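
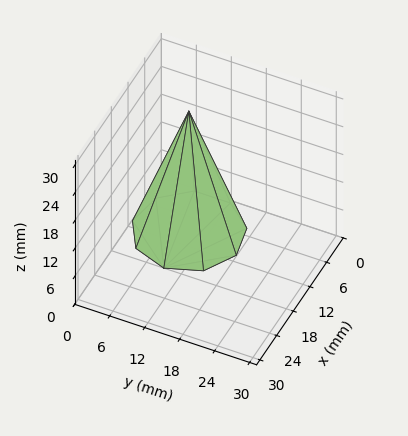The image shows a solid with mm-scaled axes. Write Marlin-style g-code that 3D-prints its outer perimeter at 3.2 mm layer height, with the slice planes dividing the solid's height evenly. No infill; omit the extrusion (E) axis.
Reading the render: the shape is a regular 9-sided pyramid, base circumscribed radius ≈ 9 mm, apex at z ≈ 26 mm (dimensions read to the nearest mm from the axis ticks). For the g-code, the solid's height is divided into equal slices at the stated Δz and each level perimeter traced with G1 moves after a G0 lift.

; perimeter-only toolpath
G21 ; units = mm
G90 ; absolute positioning
G28 ; home
; layer 1
G0 Z3.2
G0 X16.9 Y9.0
G1 X15.0 Y14.1
G1 X10.4 Y16.8
G1 X5.1 Y15.8
G1 X1.6 Y11.7
G1 X1.6 Y6.3
G1 X5.1 Y2.2
G1 X10.4 Y1.2
G1 X15.0 Y3.9
G1 X16.9 Y9.0
; layer 2
G0 Z6.5
G0 X15.8 Y9.0
G1 X14.2 Y13.4
G1 X10.2 Y15.7
G1 X5.6 Y14.9
G1 X2.6 Y11.3
G1 X2.6 Y6.7
G1 X5.6 Y3.1
G1 X10.2 Y2.3
G1 X14.2 Y4.7
G1 X15.8 Y9.0
; layer 3
G0 Z9.8
G0 X14.6 Y9.0
G1 X13.3 Y12.6
G1 X10.0 Y14.6
G1 X6.2 Y13.9
G1 X3.7 Y10.9
G1 X3.7 Y7.1
G1 X6.2 Y4.1
G1 X10.0 Y3.4
G1 X13.3 Y5.4
G1 X14.6 Y9.0
; layer 4
G0 Z13.0
G0 X13.5 Y9.0
G1 X12.4 Y11.9
G1 X9.8 Y13.4
G1 X6.8 Y12.9
G1 X4.8 Y10.6
G1 X4.8 Y7.5
G1 X6.8 Y5.1
G1 X9.8 Y4.5
G1 X12.4 Y6.1
G1 X13.5 Y9.0
; layer 5
G0 Z16.2
G0 X12.4 Y9.0
G1 X11.6 Y11.2
G1 X9.6 Y12.3
G1 X7.3 Y11.9
G1 X5.8 Y10.2
G1 X5.8 Y7.8
G1 X7.3 Y6.1
G1 X9.6 Y5.7
G1 X11.6 Y6.8
G1 X12.4 Y9.0
; layer 6
G0 Z19.5
G0 X11.2 Y9.0
G1 X10.7 Y10.4
G1 X9.4 Y11.2
G1 X7.9 Y10.9
G1 X6.9 Y9.8
G1 X6.9 Y8.2
G1 X7.9 Y7.0
G1 X9.4 Y6.8
G1 X10.7 Y7.5
G1 X11.2 Y9.0
; layer 7
G0 Z22.8
G0 X10.1 Y9.0
G1 X9.9 Y9.7
G1 X9.2 Y10.1
G1 X8.4 Y10.0
G1 X7.9 Y9.4
G1 X7.9 Y8.6
G1 X8.4 Y8.0
G1 X9.2 Y7.9
G1 X9.9 Y8.3
G1 X10.1 Y9.0
M2 ; end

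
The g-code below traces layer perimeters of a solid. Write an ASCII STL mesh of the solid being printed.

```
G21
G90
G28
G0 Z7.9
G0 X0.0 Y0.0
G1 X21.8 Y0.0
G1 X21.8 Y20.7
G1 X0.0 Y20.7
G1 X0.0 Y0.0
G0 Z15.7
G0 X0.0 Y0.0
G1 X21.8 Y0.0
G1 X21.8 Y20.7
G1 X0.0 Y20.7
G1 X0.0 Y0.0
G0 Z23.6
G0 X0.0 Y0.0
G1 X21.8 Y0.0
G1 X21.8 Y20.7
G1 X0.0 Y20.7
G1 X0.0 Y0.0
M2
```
solid part
  facet normal 0.0000 0.0000 -1.0000
    outer loop
      vertex 21.8 20.7 0.0
      vertex 21.8 0.0 0.0
      vertex 0.0 0.0 0.0
    endloop
  endfacet
  facet normal 0.0000 0.0000 -1.0000
    outer loop
      vertex 0.0 20.7 0.0
      vertex 21.8 20.7 0.0
      vertex 0.0 0.0 0.0
    endloop
  endfacet
  facet normal 0.0000 0.0000 1.0000
    outer loop
      vertex 0.0 0.0 23.6
      vertex 21.8 0.0 23.6
      vertex 21.8 20.7 23.6
    endloop
  endfacet
  facet normal 0.0000 0.0000 1.0000
    outer loop
      vertex 0.0 0.0 23.6
      vertex 21.8 20.7 23.6
      vertex 0.0 20.7 23.6
    endloop
  endfacet
  facet normal 0.0000 -1.0000 0.0000
    outer loop
      vertex 0.0 0.0 0.0
      vertex 21.8 0.0 0.0
      vertex 21.8 0.0 23.6
    endloop
  endfacet
  facet normal 0.0000 -1.0000 0.0000
    outer loop
      vertex 0.0 0.0 0.0
      vertex 21.8 0.0 23.6
      vertex 0.0 0.0 23.6
    endloop
  endfacet
  facet normal 0.0000 1.0000 0.0000
    outer loop
      vertex 21.8 20.7 23.6
      vertex 21.8 20.7 0.0
      vertex 0.0 20.7 0.0
    endloop
  endfacet
  facet normal 0.0000 1.0000 0.0000
    outer loop
      vertex 0.0 20.7 23.6
      vertex 21.8 20.7 23.6
      vertex 0.0 20.7 0.0
    endloop
  endfacet
  facet normal -1.0000 0.0000 0.0000
    outer loop
      vertex 0.0 20.7 23.6
      vertex 0.0 20.7 0.0
      vertex 0.0 0.0 0.0
    endloop
  endfacet
  facet normal -1.0000 0.0000 0.0000
    outer loop
      vertex 0.0 0.0 23.6
      vertex 0.0 20.7 23.6
      vertex 0.0 0.0 0.0
    endloop
  endfacet
  facet normal 1.0000 0.0000 0.0000
    outer loop
      vertex 21.8 0.0 0.0
      vertex 21.8 20.7 0.0
      vertex 21.8 20.7 23.6
    endloop
  endfacet
  facet normal 1.0000 0.0000 0.0000
    outer loop
      vertex 21.8 0.0 0.0
      vertex 21.8 20.7 23.6
      vertex 21.8 0.0 23.6
    endloop
  endfacet
endsolid part

The G0 Z moves step by Δz≈7.9 mm. Every layer's G1 loop is the same polygon, so the solid is a straight extrusion of it from z=0 to z≈23.6. Closing with flat bottom and top caps and triangulating gives 12 facets — a rectangular box, roughly 21.8 × 20.7 mm footprint and 23.6 mm tall.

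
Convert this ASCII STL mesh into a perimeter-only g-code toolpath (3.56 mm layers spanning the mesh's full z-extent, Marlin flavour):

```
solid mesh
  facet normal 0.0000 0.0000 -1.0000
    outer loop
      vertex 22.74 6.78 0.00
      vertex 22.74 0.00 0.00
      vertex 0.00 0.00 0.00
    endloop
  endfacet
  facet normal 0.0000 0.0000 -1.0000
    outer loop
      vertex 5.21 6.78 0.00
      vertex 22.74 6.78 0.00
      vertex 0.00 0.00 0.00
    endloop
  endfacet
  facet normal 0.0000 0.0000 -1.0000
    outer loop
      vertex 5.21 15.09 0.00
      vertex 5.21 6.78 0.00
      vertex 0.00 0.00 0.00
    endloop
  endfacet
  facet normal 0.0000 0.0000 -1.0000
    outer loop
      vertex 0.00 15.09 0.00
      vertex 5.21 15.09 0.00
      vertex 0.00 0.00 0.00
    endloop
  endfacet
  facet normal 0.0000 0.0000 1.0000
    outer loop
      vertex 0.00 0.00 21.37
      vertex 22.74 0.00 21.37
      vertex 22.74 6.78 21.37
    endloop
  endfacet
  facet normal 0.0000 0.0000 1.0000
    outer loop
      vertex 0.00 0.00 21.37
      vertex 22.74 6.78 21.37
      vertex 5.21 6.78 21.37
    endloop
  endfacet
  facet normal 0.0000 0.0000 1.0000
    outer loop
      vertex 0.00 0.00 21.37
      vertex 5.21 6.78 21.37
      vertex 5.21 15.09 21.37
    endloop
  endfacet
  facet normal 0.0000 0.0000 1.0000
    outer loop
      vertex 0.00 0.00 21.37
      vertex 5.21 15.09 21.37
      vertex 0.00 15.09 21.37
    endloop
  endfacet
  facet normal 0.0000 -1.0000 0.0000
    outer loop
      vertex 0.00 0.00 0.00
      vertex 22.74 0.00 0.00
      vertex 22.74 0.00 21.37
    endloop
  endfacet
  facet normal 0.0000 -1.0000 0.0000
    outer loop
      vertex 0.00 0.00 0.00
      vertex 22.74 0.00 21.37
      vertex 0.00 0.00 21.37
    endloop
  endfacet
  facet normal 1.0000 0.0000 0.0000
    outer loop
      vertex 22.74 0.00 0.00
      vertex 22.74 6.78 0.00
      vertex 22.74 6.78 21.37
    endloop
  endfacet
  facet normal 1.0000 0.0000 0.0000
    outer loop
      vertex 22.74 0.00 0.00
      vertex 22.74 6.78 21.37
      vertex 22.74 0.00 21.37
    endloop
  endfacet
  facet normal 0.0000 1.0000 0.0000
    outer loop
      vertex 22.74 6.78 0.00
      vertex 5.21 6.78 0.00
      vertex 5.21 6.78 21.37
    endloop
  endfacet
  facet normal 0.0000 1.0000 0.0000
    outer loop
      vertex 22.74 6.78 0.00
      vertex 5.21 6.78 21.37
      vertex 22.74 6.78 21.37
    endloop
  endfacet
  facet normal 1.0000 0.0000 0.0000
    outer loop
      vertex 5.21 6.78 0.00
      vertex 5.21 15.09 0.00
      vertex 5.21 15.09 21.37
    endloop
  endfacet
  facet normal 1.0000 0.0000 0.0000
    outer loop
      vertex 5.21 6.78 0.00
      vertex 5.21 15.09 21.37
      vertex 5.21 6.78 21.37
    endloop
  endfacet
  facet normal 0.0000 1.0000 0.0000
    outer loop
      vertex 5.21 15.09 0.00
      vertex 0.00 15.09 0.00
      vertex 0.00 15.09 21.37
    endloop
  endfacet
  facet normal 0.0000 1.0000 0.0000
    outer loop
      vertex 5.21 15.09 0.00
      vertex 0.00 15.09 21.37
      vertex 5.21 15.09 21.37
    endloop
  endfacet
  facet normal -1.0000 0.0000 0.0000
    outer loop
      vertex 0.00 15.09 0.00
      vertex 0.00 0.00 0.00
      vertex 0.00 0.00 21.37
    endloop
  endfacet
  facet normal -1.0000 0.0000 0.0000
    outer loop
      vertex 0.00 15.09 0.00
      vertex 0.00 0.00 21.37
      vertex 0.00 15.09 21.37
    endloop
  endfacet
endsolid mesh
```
; perimeter-only toolpath
G21 ; units = mm
G90 ; absolute positioning
G28 ; home
; layer 1
G0 Z3.56
G0 X0.00 Y0.00
G1 X22.74 Y0.00
G1 X22.74 Y6.78
G1 X5.21 Y6.78
G1 X5.21 Y15.09
G1 X0.00 Y15.09
G1 X0.00 Y0.00
; layer 2
G0 Z7.12
G0 X0.00 Y0.00
G1 X22.74 Y0.00
G1 X22.74 Y6.78
G1 X5.21 Y6.78
G1 X5.21 Y15.09
G1 X0.00 Y15.09
G1 X0.00 Y0.00
; layer 3
G0 Z10.69
G0 X0.00 Y0.00
G1 X22.74 Y0.00
G1 X22.74 Y6.78
G1 X5.21 Y6.78
G1 X5.21 Y15.09
G1 X0.00 Y15.09
G1 X0.00 Y0.00
; layer 4
G0 Z14.25
G0 X0.00 Y0.00
G1 X22.74 Y0.00
G1 X22.74 Y6.78
G1 X5.21 Y6.78
G1 X5.21 Y15.09
G1 X0.00 Y15.09
G1 X0.00 Y0.00
; layer 5
G0 Z17.81
G0 X0.00 Y0.00
G1 X22.74 Y0.00
G1 X22.74 Y6.78
G1 X5.21 Y6.78
G1 X5.21 Y15.09
G1 X0.00 Y15.09
G1 X0.00 Y0.00
; layer 6
G0 Z21.37
G0 X0.00 Y0.00
G1 X22.74 Y0.00
G1 X22.74 Y6.78
G1 X5.21 Y6.78
G1 X5.21 Y15.09
G1 X0.00 Y15.09
G1 X0.00 Y0.00
M2 ; end

The solid is an L-shaped prism: outer 22.7 × 15.1 mm, arm thicknesses ≈ 6.78 mm (horizontal) and 5.21 mm (vertical), extruded 21.4 mm in z. Slicing at Δz = 3.56 mm — 6 equal slices spanning the solid's height, so layer i sits at z = i·h/6 — gives 6 non-empty perimeters. Each is a 6-segment closed polygon; G0 lifts to the layer z and rapids to the start vertex, then G1 traces the edges.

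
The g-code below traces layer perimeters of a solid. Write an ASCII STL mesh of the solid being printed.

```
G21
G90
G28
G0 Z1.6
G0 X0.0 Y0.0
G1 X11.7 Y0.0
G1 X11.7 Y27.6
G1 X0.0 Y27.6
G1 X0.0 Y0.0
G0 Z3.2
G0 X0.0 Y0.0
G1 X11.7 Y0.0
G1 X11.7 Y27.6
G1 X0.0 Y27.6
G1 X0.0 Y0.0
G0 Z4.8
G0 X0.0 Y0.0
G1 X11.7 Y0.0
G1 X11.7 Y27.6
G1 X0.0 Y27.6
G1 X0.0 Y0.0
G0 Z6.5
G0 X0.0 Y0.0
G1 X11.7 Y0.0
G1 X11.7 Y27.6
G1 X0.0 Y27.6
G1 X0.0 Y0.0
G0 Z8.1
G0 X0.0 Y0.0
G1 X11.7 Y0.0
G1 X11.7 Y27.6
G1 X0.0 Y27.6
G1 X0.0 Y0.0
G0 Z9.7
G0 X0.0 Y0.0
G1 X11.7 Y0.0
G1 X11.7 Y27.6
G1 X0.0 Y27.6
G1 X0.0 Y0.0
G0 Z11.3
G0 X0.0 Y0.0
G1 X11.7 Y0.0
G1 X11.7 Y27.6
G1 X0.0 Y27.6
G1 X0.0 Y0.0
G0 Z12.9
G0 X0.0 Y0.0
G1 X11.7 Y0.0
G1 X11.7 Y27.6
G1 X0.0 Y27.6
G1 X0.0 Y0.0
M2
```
solid part
  facet normal 0.0000 0.0000 -1.0000
    outer loop
      vertex 11.7 27.6 0.0
      vertex 11.7 0.0 0.0
      vertex 0.0 0.0 0.0
    endloop
  endfacet
  facet normal 0.0000 0.0000 -1.0000
    outer loop
      vertex 0.0 27.6 0.0
      vertex 11.7 27.6 0.0
      vertex 0.0 0.0 0.0
    endloop
  endfacet
  facet normal 0.0000 0.0000 1.0000
    outer loop
      vertex 0.0 0.0 12.9
      vertex 11.7 0.0 12.9
      vertex 11.7 27.6 12.9
    endloop
  endfacet
  facet normal 0.0000 0.0000 1.0000
    outer loop
      vertex 0.0 0.0 12.9
      vertex 11.7 27.6 12.9
      vertex 0.0 27.6 12.9
    endloop
  endfacet
  facet normal 0.0000 -1.0000 0.0000
    outer loop
      vertex 0.0 0.0 0.0
      vertex 11.7 0.0 0.0
      vertex 11.7 0.0 12.9
    endloop
  endfacet
  facet normal 0.0000 -1.0000 0.0000
    outer loop
      vertex 0.0 0.0 0.0
      vertex 11.7 0.0 12.9
      vertex 0.0 0.0 12.9
    endloop
  endfacet
  facet normal 0.0000 1.0000 0.0000
    outer loop
      vertex 11.7 27.6 12.9
      vertex 11.7 27.6 0.0
      vertex 0.0 27.6 0.0
    endloop
  endfacet
  facet normal 0.0000 1.0000 0.0000
    outer loop
      vertex 0.0 27.6 12.9
      vertex 11.7 27.6 12.9
      vertex 0.0 27.6 0.0
    endloop
  endfacet
  facet normal -1.0000 0.0000 0.0000
    outer loop
      vertex 0.0 27.6 12.9
      vertex 0.0 27.6 0.0
      vertex 0.0 0.0 0.0
    endloop
  endfacet
  facet normal -1.0000 0.0000 0.0000
    outer loop
      vertex 0.0 0.0 12.9
      vertex 0.0 27.6 12.9
      vertex 0.0 0.0 0.0
    endloop
  endfacet
  facet normal 1.0000 0.0000 0.0000
    outer loop
      vertex 11.7 0.0 0.0
      vertex 11.7 27.6 0.0
      vertex 11.7 27.6 12.9
    endloop
  endfacet
  facet normal 1.0000 0.0000 0.0000
    outer loop
      vertex 11.7 0.0 0.0
      vertex 11.7 27.6 12.9
      vertex 11.7 0.0 12.9
    endloop
  endfacet
endsolid part

The G0 Z moves step by Δz≈1.6 mm. Every layer's G1 loop is the same polygon, so the solid is a straight extrusion of it from z=0 to z≈12.9. Closing with flat bottom and top caps and triangulating gives 12 facets — a rectangular box, roughly 11.7 × 27.6 mm footprint and 12.9 mm tall.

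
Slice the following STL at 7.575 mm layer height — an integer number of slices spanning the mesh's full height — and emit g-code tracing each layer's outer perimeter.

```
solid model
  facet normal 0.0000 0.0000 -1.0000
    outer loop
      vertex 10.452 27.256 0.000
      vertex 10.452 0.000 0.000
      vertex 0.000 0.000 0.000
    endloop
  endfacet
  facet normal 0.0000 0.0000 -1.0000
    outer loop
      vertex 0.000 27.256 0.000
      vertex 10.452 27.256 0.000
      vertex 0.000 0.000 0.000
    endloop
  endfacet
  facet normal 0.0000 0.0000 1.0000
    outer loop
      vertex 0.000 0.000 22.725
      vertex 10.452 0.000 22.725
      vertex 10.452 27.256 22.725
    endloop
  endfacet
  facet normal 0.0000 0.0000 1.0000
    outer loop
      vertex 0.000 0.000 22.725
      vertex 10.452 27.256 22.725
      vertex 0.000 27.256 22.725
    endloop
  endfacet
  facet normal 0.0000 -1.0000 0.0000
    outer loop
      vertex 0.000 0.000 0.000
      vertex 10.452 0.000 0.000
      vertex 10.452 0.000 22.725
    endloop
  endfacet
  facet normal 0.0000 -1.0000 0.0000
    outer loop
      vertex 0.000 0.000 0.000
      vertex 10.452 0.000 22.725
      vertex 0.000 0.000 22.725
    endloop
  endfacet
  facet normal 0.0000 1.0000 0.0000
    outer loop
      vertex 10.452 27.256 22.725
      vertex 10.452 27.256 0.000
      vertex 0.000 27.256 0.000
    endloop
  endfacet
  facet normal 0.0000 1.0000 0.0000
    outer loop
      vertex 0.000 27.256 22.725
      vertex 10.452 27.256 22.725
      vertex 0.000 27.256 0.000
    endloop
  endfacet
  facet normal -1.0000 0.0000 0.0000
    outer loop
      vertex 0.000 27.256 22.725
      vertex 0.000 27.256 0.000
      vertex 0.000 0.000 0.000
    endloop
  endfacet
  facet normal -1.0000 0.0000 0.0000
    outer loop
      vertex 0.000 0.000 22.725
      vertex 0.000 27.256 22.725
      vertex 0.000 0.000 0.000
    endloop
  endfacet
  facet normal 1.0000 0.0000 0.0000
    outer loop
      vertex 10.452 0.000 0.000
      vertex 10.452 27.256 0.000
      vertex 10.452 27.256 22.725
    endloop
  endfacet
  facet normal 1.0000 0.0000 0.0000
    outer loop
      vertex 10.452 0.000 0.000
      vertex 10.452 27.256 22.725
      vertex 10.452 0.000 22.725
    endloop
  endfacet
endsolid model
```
; perimeter-only toolpath
G21 ; units = mm
G90 ; absolute positioning
G28 ; home
; layer 1
G0 Z7.575
G0 X0.000 Y0.000
G1 X10.452 Y0.000
G1 X10.452 Y27.256
G1 X0.000 Y27.256
G1 X0.000 Y0.000
; layer 2
G0 Z15.150
G0 X0.000 Y0.000
G1 X10.452 Y0.000
G1 X10.452 Y27.256
G1 X0.000 Y27.256
G1 X0.000 Y0.000
; layer 3
G0 Z22.725
G0 X0.000 Y0.000
G1 X10.452 Y0.000
G1 X10.452 Y27.256
G1 X0.000 Y27.256
G1 X0.000 Y0.000
M2 ; end

The solid is a rectangular box, roughly 10.5 × 27.3 mm footprint and 22.7 mm tall. Slicing at Δz = 7.575 mm — 3 equal slices spanning the solid's height, so layer i sits at z = i·h/3 — gives 3 non-empty perimeters. Each is a 4-segment closed polygon; G0 lifts to the layer z and rapids to the start vertex, then G1 traces the edges.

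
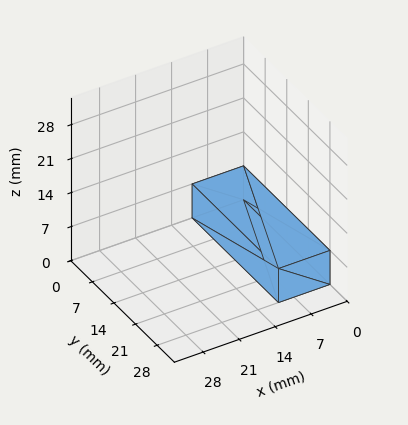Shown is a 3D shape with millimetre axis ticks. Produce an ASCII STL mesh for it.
Reading the render: the shape is a rectangular box, roughly 10 × 28 mm footprint and 7 mm tall (dimensions read to the nearest mm from the axis ticks). For the STL, each face is triangulated and given an outward normal.

solid part
  facet normal 0.0000 0.0000 -1.0000
    outer loop
      vertex 10.00 28.00 0.00
      vertex 10.00 0.00 0.00
      vertex 0.00 0.00 0.00
    endloop
  endfacet
  facet normal 0.0000 0.0000 -1.0000
    outer loop
      vertex 0.00 28.00 0.00
      vertex 10.00 28.00 0.00
      vertex 0.00 0.00 0.00
    endloop
  endfacet
  facet normal 0.0000 0.0000 1.0000
    outer loop
      vertex 0.00 0.00 7.00
      vertex 10.00 0.00 7.00
      vertex 10.00 28.00 7.00
    endloop
  endfacet
  facet normal 0.0000 0.0000 1.0000
    outer loop
      vertex 0.00 0.00 7.00
      vertex 10.00 28.00 7.00
      vertex 0.00 28.00 7.00
    endloop
  endfacet
  facet normal 0.0000 -1.0000 0.0000
    outer loop
      vertex 0.00 0.00 0.00
      vertex 10.00 0.00 0.00
      vertex 10.00 0.00 7.00
    endloop
  endfacet
  facet normal 0.0000 -1.0000 0.0000
    outer loop
      vertex 0.00 0.00 0.00
      vertex 10.00 0.00 7.00
      vertex 0.00 0.00 7.00
    endloop
  endfacet
  facet normal 0.0000 1.0000 0.0000
    outer loop
      vertex 10.00 28.00 7.00
      vertex 10.00 28.00 0.00
      vertex 0.00 28.00 0.00
    endloop
  endfacet
  facet normal 0.0000 1.0000 0.0000
    outer loop
      vertex 0.00 28.00 7.00
      vertex 10.00 28.00 7.00
      vertex 0.00 28.00 0.00
    endloop
  endfacet
  facet normal -1.0000 0.0000 0.0000
    outer loop
      vertex 0.00 28.00 7.00
      vertex 0.00 28.00 0.00
      vertex 0.00 0.00 0.00
    endloop
  endfacet
  facet normal -1.0000 0.0000 0.0000
    outer loop
      vertex 0.00 0.00 7.00
      vertex 0.00 28.00 7.00
      vertex 0.00 0.00 0.00
    endloop
  endfacet
  facet normal 1.0000 0.0000 0.0000
    outer loop
      vertex 10.00 0.00 0.00
      vertex 10.00 28.00 0.00
      vertex 10.00 28.00 7.00
    endloop
  endfacet
  facet normal 1.0000 0.0000 0.0000
    outer loop
      vertex 10.00 0.00 0.00
      vertex 10.00 28.00 7.00
      vertex 10.00 0.00 7.00
    endloop
  endfacet
endsolid part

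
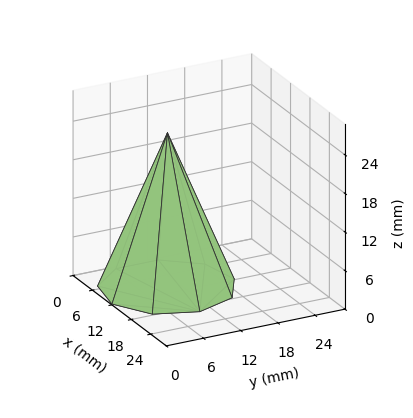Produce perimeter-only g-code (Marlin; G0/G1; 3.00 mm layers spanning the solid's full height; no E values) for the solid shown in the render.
Reading the render: the shape is a regular 9-sided pyramid, base circumscribed radius ≈ 10 mm, apex at z ≈ 24 mm (dimensions read to the nearest mm from the axis ticks). For the g-code, the solid's height is divided into equal slices at the stated Δz and each level perimeter traced with G1 moves after a G0 lift.

; perimeter-only toolpath
G21 ; units = mm
G90 ; absolute positioning
G28 ; home
; layer 1
G0 Z3.00
G0 X18.75 Y10.00
G1 X16.70 Y15.63
G1 X11.52 Y18.62
G1 X5.62 Y17.58
G1 X1.77 Y12.99
G1 X1.77 Y7.01
G1 X5.62 Y2.42
G1 X11.52 Y1.38
G1 X16.70 Y4.37
G1 X18.75 Y10.00
; layer 2
G0 Z6.00
G0 X17.50 Y10.00
G1 X15.75 Y14.82
G1 X11.30 Y17.39
G1 X6.25 Y16.50
G1 X2.95 Y12.56
G1 X2.95 Y7.44
G1 X6.25 Y3.50
G1 X11.30 Y2.61
G1 X15.75 Y5.18
G1 X17.50 Y10.00
; layer 3
G0 Z9.00
G0 X16.25 Y10.00
G1 X14.79 Y14.02
G1 X11.09 Y16.16
G1 X6.88 Y15.41
G1 X4.12 Y12.14
G1 X4.12 Y7.86
G1 X6.88 Y4.59
G1 X11.09 Y3.84
G1 X14.79 Y5.98
G1 X16.25 Y10.00
; layer 4
G0 Z12.00
G0 X15.00 Y10.00
G1 X13.83 Y13.21
G1 X10.87 Y14.93
G1 X7.50 Y14.33
G1 X5.30 Y11.71
G1 X5.30 Y8.29
G1 X7.50 Y5.67
G1 X10.87 Y5.08
G1 X13.83 Y6.79
G1 X15.00 Y10.00
; layer 5
G0 Z15.00
G0 X13.75 Y10.00
G1 X12.87 Y12.41
G1 X10.65 Y13.69
G1 X8.12 Y13.25
G1 X6.47 Y11.28
G1 X6.47 Y8.72
G1 X8.12 Y6.75
G1 X10.65 Y6.31
G1 X12.87 Y7.59
G1 X13.75 Y10.00
; layer 6
G0 Z18.00
G0 X12.50 Y10.00
G1 X11.91 Y11.61
G1 X10.44 Y12.46
G1 X8.75 Y12.16
G1 X7.65 Y10.86
G1 X7.65 Y9.14
G1 X8.75 Y7.83
G1 X10.44 Y7.54
G1 X11.91 Y8.39
G1 X12.50 Y10.00
; layer 7
G0 Z21.00
G0 X11.25 Y10.00
G1 X10.96 Y10.80
G1 X10.22 Y11.23
G1 X9.38 Y11.08
G1 X8.82 Y10.43
G1 X8.82 Y9.57
G1 X9.38 Y8.92
G1 X10.22 Y8.77
G1 X10.96 Y9.20
G1 X11.25 Y10.00
M2 ; end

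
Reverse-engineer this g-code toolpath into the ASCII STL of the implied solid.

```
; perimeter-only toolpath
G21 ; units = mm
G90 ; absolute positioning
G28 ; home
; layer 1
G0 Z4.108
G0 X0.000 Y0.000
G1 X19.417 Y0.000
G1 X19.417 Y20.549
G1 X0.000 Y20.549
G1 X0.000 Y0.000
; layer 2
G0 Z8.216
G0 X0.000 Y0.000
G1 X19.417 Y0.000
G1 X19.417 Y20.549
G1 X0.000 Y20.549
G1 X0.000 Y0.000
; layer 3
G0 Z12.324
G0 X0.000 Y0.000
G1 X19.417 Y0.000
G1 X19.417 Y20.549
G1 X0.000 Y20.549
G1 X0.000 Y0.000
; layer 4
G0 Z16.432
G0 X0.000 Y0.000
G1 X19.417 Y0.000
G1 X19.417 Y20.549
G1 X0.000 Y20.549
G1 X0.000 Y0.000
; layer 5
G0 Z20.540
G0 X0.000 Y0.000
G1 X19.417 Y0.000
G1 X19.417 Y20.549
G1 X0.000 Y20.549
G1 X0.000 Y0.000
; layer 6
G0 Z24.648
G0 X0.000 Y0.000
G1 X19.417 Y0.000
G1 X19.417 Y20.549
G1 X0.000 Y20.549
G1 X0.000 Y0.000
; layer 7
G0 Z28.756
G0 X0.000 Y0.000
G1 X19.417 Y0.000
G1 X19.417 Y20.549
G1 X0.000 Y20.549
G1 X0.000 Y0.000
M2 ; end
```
solid part
  facet normal 0.0000 0.0000 -1.0000
    outer loop
      vertex 19.417 20.549 0.000
      vertex 19.417 0.000 0.000
      vertex 0.000 0.000 0.000
    endloop
  endfacet
  facet normal 0.0000 0.0000 -1.0000
    outer loop
      vertex 0.000 20.549 0.000
      vertex 19.417 20.549 0.000
      vertex 0.000 0.000 0.000
    endloop
  endfacet
  facet normal 0.0000 0.0000 1.0000
    outer loop
      vertex 0.000 0.000 28.756
      vertex 19.417 0.000 28.756
      vertex 19.417 20.549 28.756
    endloop
  endfacet
  facet normal 0.0000 0.0000 1.0000
    outer loop
      vertex 0.000 0.000 28.756
      vertex 19.417 20.549 28.756
      vertex 0.000 20.549 28.756
    endloop
  endfacet
  facet normal 0.0000 -1.0000 0.0000
    outer loop
      vertex 0.000 0.000 0.000
      vertex 19.417 0.000 0.000
      vertex 19.417 0.000 28.756
    endloop
  endfacet
  facet normal 0.0000 -1.0000 0.0000
    outer loop
      vertex 0.000 0.000 0.000
      vertex 19.417 0.000 28.756
      vertex 0.000 0.000 28.756
    endloop
  endfacet
  facet normal 0.0000 1.0000 0.0000
    outer loop
      vertex 19.417 20.549 28.756
      vertex 19.417 20.549 0.000
      vertex 0.000 20.549 0.000
    endloop
  endfacet
  facet normal 0.0000 1.0000 0.0000
    outer loop
      vertex 0.000 20.549 28.756
      vertex 19.417 20.549 28.756
      vertex 0.000 20.549 0.000
    endloop
  endfacet
  facet normal -1.0000 0.0000 0.0000
    outer loop
      vertex 0.000 20.549 28.756
      vertex 0.000 20.549 0.000
      vertex 0.000 0.000 0.000
    endloop
  endfacet
  facet normal -1.0000 0.0000 0.0000
    outer loop
      vertex 0.000 0.000 28.756
      vertex 0.000 20.549 28.756
      vertex 0.000 0.000 0.000
    endloop
  endfacet
  facet normal 1.0000 0.0000 0.0000
    outer loop
      vertex 19.417 0.000 0.000
      vertex 19.417 20.549 0.000
      vertex 19.417 20.549 28.756
    endloop
  endfacet
  facet normal 1.0000 0.0000 0.0000
    outer loop
      vertex 19.417 0.000 0.000
      vertex 19.417 20.549 28.756
      vertex 19.417 0.000 28.756
    endloop
  endfacet
endsolid part

The G0 Z moves step by Δz≈4.108 mm. Every layer's G1 loop is the same polygon, so the solid is a straight extrusion of it from z=0 to z≈28.8. Closing with flat bottom and top caps and triangulating gives 12 facets — a rectangular box, roughly 19.4 × 20.5 mm footprint and 28.8 mm tall.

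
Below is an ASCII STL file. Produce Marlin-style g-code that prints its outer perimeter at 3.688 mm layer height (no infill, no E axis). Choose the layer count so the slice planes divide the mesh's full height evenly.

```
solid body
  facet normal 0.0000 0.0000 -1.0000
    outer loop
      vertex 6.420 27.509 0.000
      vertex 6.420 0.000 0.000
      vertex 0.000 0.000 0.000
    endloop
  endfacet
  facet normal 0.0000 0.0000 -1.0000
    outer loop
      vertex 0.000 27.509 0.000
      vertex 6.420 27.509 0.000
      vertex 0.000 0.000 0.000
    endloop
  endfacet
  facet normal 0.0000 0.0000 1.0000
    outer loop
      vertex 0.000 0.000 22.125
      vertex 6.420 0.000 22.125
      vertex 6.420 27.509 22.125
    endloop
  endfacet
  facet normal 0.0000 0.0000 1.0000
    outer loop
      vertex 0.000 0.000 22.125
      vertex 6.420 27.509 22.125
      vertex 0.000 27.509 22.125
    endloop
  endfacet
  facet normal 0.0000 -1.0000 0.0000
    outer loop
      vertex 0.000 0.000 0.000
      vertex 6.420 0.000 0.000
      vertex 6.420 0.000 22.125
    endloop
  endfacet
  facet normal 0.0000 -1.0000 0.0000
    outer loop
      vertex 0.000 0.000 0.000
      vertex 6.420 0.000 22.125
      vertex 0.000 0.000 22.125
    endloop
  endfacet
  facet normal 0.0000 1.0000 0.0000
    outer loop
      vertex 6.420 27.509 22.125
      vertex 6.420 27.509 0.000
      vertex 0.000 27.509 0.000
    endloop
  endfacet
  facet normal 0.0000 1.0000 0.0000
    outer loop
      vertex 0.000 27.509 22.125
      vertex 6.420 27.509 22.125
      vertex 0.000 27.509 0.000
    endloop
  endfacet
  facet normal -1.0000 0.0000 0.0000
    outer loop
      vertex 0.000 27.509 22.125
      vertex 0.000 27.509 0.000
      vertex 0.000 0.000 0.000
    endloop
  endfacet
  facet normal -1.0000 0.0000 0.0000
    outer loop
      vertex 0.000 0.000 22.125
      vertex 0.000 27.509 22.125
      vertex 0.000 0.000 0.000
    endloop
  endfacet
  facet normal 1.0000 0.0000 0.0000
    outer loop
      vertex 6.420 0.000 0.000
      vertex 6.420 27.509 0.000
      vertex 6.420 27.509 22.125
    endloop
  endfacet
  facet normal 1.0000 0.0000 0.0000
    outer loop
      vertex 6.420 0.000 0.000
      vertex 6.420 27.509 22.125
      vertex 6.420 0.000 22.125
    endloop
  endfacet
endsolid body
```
; perimeter-only toolpath
G21 ; units = mm
G90 ; absolute positioning
G28 ; home
; layer 1
G0 Z3.688
G0 X0.000 Y0.000
G1 X6.420 Y0.000
G1 X6.420 Y27.509
G1 X0.000 Y27.509
G1 X0.000 Y0.000
; layer 2
G0 Z7.375
G0 X0.000 Y0.000
G1 X6.420 Y0.000
G1 X6.420 Y27.509
G1 X0.000 Y27.509
G1 X0.000 Y0.000
; layer 3
G0 Z11.062
G0 X0.000 Y0.000
G1 X6.420 Y0.000
G1 X6.420 Y27.509
G1 X0.000 Y27.509
G1 X0.000 Y0.000
; layer 4
G0 Z14.750
G0 X0.000 Y0.000
G1 X6.420 Y0.000
G1 X6.420 Y27.509
G1 X0.000 Y27.509
G1 X0.000 Y0.000
; layer 5
G0 Z18.438
G0 X0.000 Y0.000
G1 X6.420 Y0.000
G1 X6.420 Y27.509
G1 X0.000 Y27.509
G1 X0.000 Y0.000
; layer 6
G0 Z22.125
G0 X0.000 Y0.000
G1 X6.420 Y0.000
G1 X6.420 Y27.509
G1 X0.000 Y27.509
G1 X0.000 Y0.000
M2 ; end

The solid is a rectangular box, roughly 6.42 × 27.5 mm footprint and 22.1 mm tall. Slicing at Δz = 3.688 mm — 6 equal slices spanning the solid's height, so layer i sits at z = i·h/6 — gives 6 non-empty perimeters. Each is a 4-segment closed polygon; G0 lifts to the layer z and rapids to the start vertex, then G1 traces the edges.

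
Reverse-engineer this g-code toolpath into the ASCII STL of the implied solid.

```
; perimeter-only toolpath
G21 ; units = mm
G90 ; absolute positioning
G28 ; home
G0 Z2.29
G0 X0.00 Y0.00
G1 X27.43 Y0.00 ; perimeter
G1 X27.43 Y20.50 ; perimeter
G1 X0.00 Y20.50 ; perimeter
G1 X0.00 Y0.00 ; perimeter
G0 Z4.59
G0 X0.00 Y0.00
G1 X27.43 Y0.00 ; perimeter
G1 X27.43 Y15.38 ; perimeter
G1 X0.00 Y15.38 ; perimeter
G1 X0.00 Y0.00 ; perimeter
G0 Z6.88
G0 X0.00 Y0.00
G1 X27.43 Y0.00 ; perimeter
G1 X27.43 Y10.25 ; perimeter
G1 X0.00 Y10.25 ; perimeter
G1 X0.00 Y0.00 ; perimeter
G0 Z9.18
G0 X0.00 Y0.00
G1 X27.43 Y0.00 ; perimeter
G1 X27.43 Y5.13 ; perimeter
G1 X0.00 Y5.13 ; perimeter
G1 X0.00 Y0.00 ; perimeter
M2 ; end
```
solid part
  facet normal 0.0000 0.0000 -1.0000
    outer loop
      vertex 27.43 25.63 0.00
      vertex 27.43 0.00 0.00
      vertex 0.00 0.00 0.00
    endloop
  endfacet
  facet normal 0.0000 0.0000 -1.0000
    outer loop
      vertex 0.00 25.63 0.00
      vertex 27.43 25.63 0.00
      vertex 0.00 0.00 0.00
    endloop
  endfacet
  facet normal 0.0000 -1.0000 0.0000
    outer loop
      vertex 0.00 0.00 0.00
      vertex 27.43 0.00 0.00
      vertex 27.43 0.00 11.47
    endloop
  endfacet
  facet normal 0.0000 -1.0000 0.0000
    outer loop
      vertex 0.00 0.00 0.00
      vertex 27.43 0.00 11.47
      vertex 0.00 0.00 11.47
    endloop
  endfacet
  facet normal 0.0000 0.4085 0.9128
    outer loop
      vertex 0.00 0.00 11.47
      vertex 27.43 0.00 11.47
      vertex 27.43 25.63 0.00
    endloop
  endfacet
  facet normal 0.0000 0.4085 0.9128
    outer loop
      vertex 0.00 0.00 11.47
      vertex 27.43 25.63 0.00
      vertex 0.00 25.63 0.00
    endloop
  endfacet
  facet normal -1.0000 0.0000 0.0000
    outer loop
      vertex 0.00 0.00 11.47
      vertex 0.00 25.63 0.00
      vertex 0.00 0.00 0.00
    endloop
  endfacet
  facet normal 1.0000 0.0000 0.0000
    outer loop
      vertex 27.43 0.00 0.00
      vertex 27.43 25.63 0.00
      vertex 27.43 0.00 11.47
    endloop
  endfacet
endsolid part

The G0 Z moves step by Δz≈2.29 mm. The G1 loops shrink linearly with z, so the solid tapers from its base footprint up to z≈11.5. Closing with a flat bottom cap and the tapered top and triangulating gives 8 facets — a wedge (ramp): 27.4 × 25.6 mm base, rising to 11.5 mm along the y=0 edge and sloping linearly to z=0 at y=25.6.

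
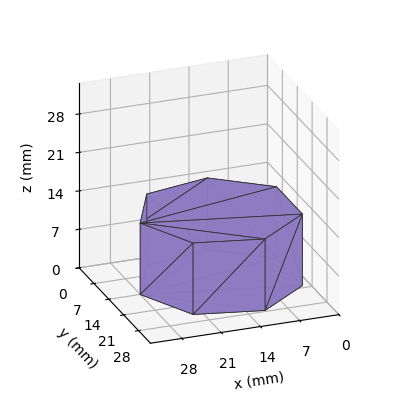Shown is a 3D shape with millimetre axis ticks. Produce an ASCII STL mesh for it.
Reading the render: the shape is a regular 7-sided prism (a cylinder approximated with 7 flat sides), circumscribed radius ≈ 14 mm, height ≈ 13 mm (dimensions read to the nearest mm from the axis ticks). For the STL, each face is triangulated and given an outward normal.

solid part
  facet normal 0.0000 0.0000 -1.0000
    outer loop
      vertex 10.9 27.6 0.0
      vertex 22.7 24.9 0.0
      vertex 28.0 14.0 0.0
    endloop
  endfacet
  facet normal 0.0000 0.0000 -1.0000
    outer loop
      vertex 1.4 20.1 0.0
      vertex 10.9 27.6 0.0
      vertex 28.0 14.0 0.0
    endloop
  endfacet
  facet normal 0.0000 0.0000 -1.0000
    outer loop
      vertex 1.4 7.9 0.0
      vertex 1.4 20.1 0.0
      vertex 28.0 14.0 0.0
    endloop
  endfacet
  facet normal 0.0000 0.0000 -1.0000
    outer loop
      vertex 10.9 0.4 0.0
      vertex 1.4 7.9 0.0
      vertex 28.0 14.0 0.0
    endloop
  endfacet
  facet normal 0.0000 0.0000 -1.0000
    outer loop
      vertex 22.7 3.1 0.0
      vertex 10.9 0.4 0.0
      vertex 28.0 14.0 0.0
    endloop
  endfacet
  facet normal 0.0000 0.0000 1.0000
    outer loop
      vertex 28.0 14.0 13.0
      vertex 22.7 24.9 13.0
      vertex 10.9 27.6 13.0
    endloop
  endfacet
  facet normal 0.0000 0.0000 1.0000
    outer loop
      vertex 28.0 14.0 13.0
      vertex 10.9 27.6 13.0
      vertex 1.4 20.1 13.0
    endloop
  endfacet
  facet normal 0.0000 0.0000 1.0000
    outer loop
      vertex 28.0 14.0 13.0
      vertex 1.4 20.1 13.0
      vertex 1.4 7.9 13.0
    endloop
  endfacet
  facet normal 0.0000 0.0000 1.0000
    outer loop
      vertex 28.0 14.0 13.0
      vertex 1.4 7.9 13.0
      vertex 10.9 0.4 13.0
    endloop
  endfacet
  facet normal 0.0000 0.0000 1.0000
    outer loop
      vertex 28.0 14.0 13.0
      vertex 10.9 0.4 13.0
      vertex 22.7 3.1 13.0
    endloop
  endfacet
  facet normal 0.8993 0.4373 0.0000
    outer loop
      vertex 28.0 14.0 0.0
      vertex 22.7 24.9 0.0
      vertex 22.7 24.9 13.0
    endloop
  endfacet
  facet normal 0.8993 0.4373 0.0000
    outer loop
      vertex 28.0 14.0 0.0
      vertex 22.7 24.9 13.0
      vertex 28.0 14.0 13.0
    endloop
  endfacet
  facet normal 0.2230 0.9748 0.0000
    outer loop
      vertex 22.7 24.9 0.0
      vertex 10.9 27.6 0.0
      vertex 10.9 27.6 13.0
    endloop
  endfacet
  facet normal 0.2230 0.9748 0.0000
    outer loop
      vertex 22.7 24.9 0.0
      vertex 10.9 27.6 13.0
      vertex 22.7 24.9 13.0
    endloop
  endfacet
  facet normal -0.6196 0.7849 0.0000
    outer loop
      vertex 10.9 27.6 0.0
      vertex 1.4 20.1 0.0
      vertex 1.4 20.1 13.0
    endloop
  endfacet
  facet normal -0.6196 0.7849 0.0000
    outer loop
      vertex 10.9 27.6 0.0
      vertex 1.4 20.1 13.0
      vertex 10.9 27.6 13.0
    endloop
  endfacet
  facet normal -1.0000 0.0000 0.0000
    outer loop
      vertex 1.4 20.1 0.0
      vertex 1.4 7.9 0.0
      vertex 1.4 7.9 13.0
    endloop
  endfacet
  facet normal -1.0000 0.0000 0.0000
    outer loop
      vertex 1.4 20.1 0.0
      vertex 1.4 7.9 13.0
      vertex 1.4 20.1 13.0
    endloop
  endfacet
  facet normal -0.6196 -0.7849 0.0000
    outer loop
      vertex 1.4 7.9 0.0
      vertex 10.9 0.4 0.0
      vertex 10.9 0.4 13.0
    endloop
  endfacet
  facet normal -0.6196 -0.7849 0.0000
    outer loop
      vertex 1.4 7.9 0.0
      vertex 10.9 0.4 13.0
      vertex 1.4 7.9 13.0
    endloop
  endfacet
  facet normal 0.2230 -0.9748 0.0000
    outer loop
      vertex 10.9 0.4 0.0
      vertex 22.7 3.1 0.0
      vertex 22.7 3.1 13.0
    endloop
  endfacet
  facet normal 0.2230 -0.9748 0.0000
    outer loop
      vertex 10.9 0.4 0.0
      vertex 22.7 3.1 13.0
      vertex 10.9 0.4 13.0
    endloop
  endfacet
  facet normal 0.8993 -0.4373 0.0000
    outer loop
      vertex 22.7 3.1 0.0
      vertex 28.0 14.0 0.0
      vertex 28.0 14.0 13.0
    endloop
  endfacet
  facet normal 0.8993 -0.4373 0.0000
    outer loop
      vertex 22.7 3.1 0.0
      vertex 28.0 14.0 13.0
      vertex 22.7 3.1 13.0
    endloop
  endfacet
endsolid part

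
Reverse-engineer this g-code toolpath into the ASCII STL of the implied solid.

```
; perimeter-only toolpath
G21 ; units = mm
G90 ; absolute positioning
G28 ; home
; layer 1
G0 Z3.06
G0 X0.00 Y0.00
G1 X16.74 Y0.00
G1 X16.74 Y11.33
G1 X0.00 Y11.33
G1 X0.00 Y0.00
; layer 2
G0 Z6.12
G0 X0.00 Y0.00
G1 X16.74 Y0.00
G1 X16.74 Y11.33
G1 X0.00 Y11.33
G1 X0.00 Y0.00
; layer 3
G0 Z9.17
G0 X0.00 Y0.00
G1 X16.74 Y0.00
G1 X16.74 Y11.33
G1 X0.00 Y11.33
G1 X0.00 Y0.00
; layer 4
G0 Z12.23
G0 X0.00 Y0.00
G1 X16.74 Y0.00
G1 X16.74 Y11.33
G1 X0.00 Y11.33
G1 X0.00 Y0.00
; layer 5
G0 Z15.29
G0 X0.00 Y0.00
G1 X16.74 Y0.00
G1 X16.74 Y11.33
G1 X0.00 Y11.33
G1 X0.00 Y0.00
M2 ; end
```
solid part
  facet normal 0.0000 0.0000 -1.0000
    outer loop
      vertex 16.74 11.33 0.00
      vertex 16.74 0.00 0.00
      vertex 0.00 0.00 0.00
    endloop
  endfacet
  facet normal 0.0000 0.0000 -1.0000
    outer loop
      vertex 0.00 11.33 0.00
      vertex 16.74 11.33 0.00
      vertex 0.00 0.00 0.00
    endloop
  endfacet
  facet normal 0.0000 0.0000 1.0000
    outer loop
      vertex 0.00 0.00 15.29
      vertex 16.74 0.00 15.29
      vertex 16.74 11.33 15.29
    endloop
  endfacet
  facet normal 0.0000 0.0000 1.0000
    outer loop
      vertex 0.00 0.00 15.29
      vertex 16.74 11.33 15.29
      vertex 0.00 11.33 15.29
    endloop
  endfacet
  facet normal 0.0000 -1.0000 0.0000
    outer loop
      vertex 0.00 0.00 0.00
      vertex 16.74 0.00 0.00
      vertex 16.74 0.00 15.29
    endloop
  endfacet
  facet normal 0.0000 -1.0000 0.0000
    outer loop
      vertex 0.00 0.00 0.00
      vertex 16.74 0.00 15.29
      vertex 0.00 0.00 15.29
    endloop
  endfacet
  facet normal 0.0000 1.0000 0.0000
    outer loop
      vertex 16.74 11.33 15.29
      vertex 16.74 11.33 0.00
      vertex 0.00 11.33 0.00
    endloop
  endfacet
  facet normal 0.0000 1.0000 0.0000
    outer loop
      vertex 0.00 11.33 15.29
      vertex 16.74 11.33 15.29
      vertex 0.00 11.33 0.00
    endloop
  endfacet
  facet normal -1.0000 0.0000 0.0000
    outer loop
      vertex 0.00 11.33 15.29
      vertex 0.00 11.33 0.00
      vertex 0.00 0.00 0.00
    endloop
  endfacet
  facet normal -1.0000 0.0000 0.0000
    outer loop
      vertex 0.00 0.00 15.29
      vertex 0.00 11.33 15.29
      vertex 0.00 0.00 0.00
    endloop
  endfacet
  facet normal 1.0000 0.0000 0.0000
    outer loop
      vertex 16.74 0.00 0.00
      vertex 16.74 11.33 0.00
      vertex 16.74 11.33 15.29
    endloop
  endfacet
  facet normal 1.0000 0.0000 0.0000
    outer loop
      vertex 16.74 0.00 0.00
      vertex 16.74 11.33 15.29
      vertex 16.74 0.00 15.29
    endloop
  endfacet
endsolid part

The G0 Z moves step by Δz≈3.06 mm. Every layer's G1 loop is the same polygon, so the solid is a straight extrusion of it from z=0 to z≈15.3. Closing with flat bottom and top caps and triangulating gives 12 facets — a rectangular box, roughly 16.7 × 11.3 mm footprint and 15.3 mm tall.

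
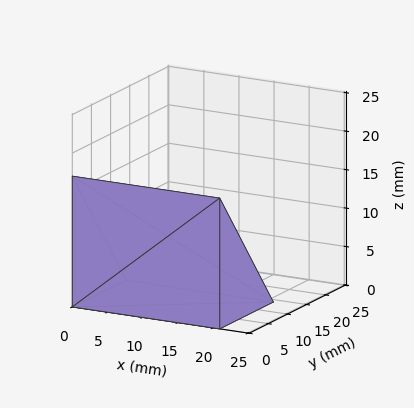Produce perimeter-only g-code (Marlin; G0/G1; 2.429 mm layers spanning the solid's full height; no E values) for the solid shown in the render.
Reading the render: the shape is a wedge (ramp): 21 × 14 mm base, rising to 17 mm along the y=0 edge and sloping linearly to z=0 at y=14 (dimensions read to the nearest mm from the axis ticks). For the g-code, the solid's height is divided into equal slices at the stated Δz and each level perimeter traced with G1 moves after a G0 lift.

; perimeter-only toolpath
G21 ; units = mm
G90 ; absolute positioning
G28 ; home
; layer 1
G0 Z2.429
G0 X0.000 Y0.000
G1 X21.000 Y0.000
G1 X21.000 Y12.000
G1 X0.000 Y12.000
G1 X0.000 Y0.000
; layer 2
G0 Z4.857
G0 X0.000 Y0.000
G1 X21.000 Y0.000
G1 X21.000 Y10.000
G1 X0.000 Y10.000
G1 X0.000 Y0.000
; layer 3
G0 Z7.286
G0 X0.000 Y0.000
G1 X21.000 Y0.000
G1 X21.000 Y8.000
G1 X0.000 Y8.000
G1 X0.000 Y0.000
; layer 4
G0 Z9.714
G0 X0.000 Y0.000
G1 X21.000 Y0.000
G1 X21.000 Y6.000
G1 X0.000 Y6.000
G1 X0.000 Y0.000
; layer 5
G0 Z12.143
G0 X0.000 Y0.000
G1 X21.000 Y0.000
G1 X21.000 Y4.000
G1 X0.000 Y4.000
G1 X0.000 Y0.000
; layer 6
G0 Z14.571
G0 X0.000 Y0.000
G1 X21.000 Y0.000
G1 X21.000 Y2.000
G1 X0.000 Y2.000
G1 X0.000 Y0.000
M2 ; end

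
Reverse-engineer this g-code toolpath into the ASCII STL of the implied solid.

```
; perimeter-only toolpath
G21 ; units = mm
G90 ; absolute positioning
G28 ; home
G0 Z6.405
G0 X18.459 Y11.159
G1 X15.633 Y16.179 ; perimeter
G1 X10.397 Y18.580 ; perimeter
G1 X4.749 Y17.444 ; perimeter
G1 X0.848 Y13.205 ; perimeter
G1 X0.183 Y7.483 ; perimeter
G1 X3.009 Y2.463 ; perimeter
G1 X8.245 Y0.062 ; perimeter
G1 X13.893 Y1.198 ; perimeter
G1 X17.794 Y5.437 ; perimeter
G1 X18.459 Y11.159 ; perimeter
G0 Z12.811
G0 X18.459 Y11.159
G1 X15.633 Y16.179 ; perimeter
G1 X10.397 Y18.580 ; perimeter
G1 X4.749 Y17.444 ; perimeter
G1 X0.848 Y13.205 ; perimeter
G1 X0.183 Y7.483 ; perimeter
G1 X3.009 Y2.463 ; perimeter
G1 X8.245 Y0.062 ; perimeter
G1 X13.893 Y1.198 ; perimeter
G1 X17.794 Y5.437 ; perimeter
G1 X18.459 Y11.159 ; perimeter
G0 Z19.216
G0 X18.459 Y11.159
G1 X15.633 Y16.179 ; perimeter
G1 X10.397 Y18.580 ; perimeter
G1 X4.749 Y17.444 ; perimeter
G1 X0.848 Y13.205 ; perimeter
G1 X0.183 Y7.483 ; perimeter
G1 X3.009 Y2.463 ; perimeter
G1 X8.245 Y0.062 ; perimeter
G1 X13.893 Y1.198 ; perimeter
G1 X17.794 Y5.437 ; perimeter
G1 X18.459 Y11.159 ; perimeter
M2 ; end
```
solid part
  facet normal 0.0000 0.0000 -1.0000
    outer loop
      vertex 10.397 18.580 0.000
      vertex 15.633 16.179 0.000
      vertex 18.459 11.159 0.000
    endloop
  endfacet
  facet normal 0.0000 0.0000 -1.0000
    outer loop
      vertex 4.749 17.444 0.000
      vertex 10.397 18.580 0.000
      vertex 18.459 11.159 0.000
    endloop
  endfacet
  facet normal 0.0000 0.0000 -1.0000
    outer loop
      vertex 0.848 13.205 0.000
      vertex 4.749 17.444 0.000
      vertex 18.459 11.159 0.000
    endloop
  endfacet
  facet normal 0.0000 0.0000 -1.0000
    outer loop
      vertex 0.183 7.483 0.000
      vertex 0.848 13.205 0.000
      vertex 18.459 11.159 0.000
    endloop
  endfacet
  facet normal 0.0000 0.0000 -1.0000
    outer loop
      vertex 3.009 2.463 0.000
      vertex 0.183 7.483 0.000
      vertex 18.459 11.159 0.000
    endloop
  endfacet
  facet normal 0.0000 0.0000 -1.0000
    outer loop
      vertex 8.245 0.062 0.000
      vertex 3.009 2.463 0.000
      vertex 18.459 11.159 0.000
    endloop
  endfacet
  facet normal 0.0000 0.0000 -1.0000
    outer loop
      vertex 13.893 1.198 0.000
      vertex 8.245 0.062 0.000
      vertex 18.459 11.159 0.000
    endloop
  endfacet
  facet normal 0.0000 0.0000 -1.0000
    outer loop
      vertex 17.794 5.437 0.000
      vertex 13.893 1.198 0.000
      vertex 18.459 11.159 0.000
    endloop
  endfacet
  facet normal 0.0000 0.0000 1.0000
    outer loop
      vertex 18.459 11.159 19.216
      vertex 15.633 16.179 19.216
      vertex 10.397 18.580 19.216
    endloop
  endfacet
  facet normal 0.0000 0.0000 1.0000
    outer loop
      vertex 18.459 11.159 19.216
      vertex 10.397 18.580 19.216
      vertex 4.749 17.444 19.216
    endloop
  endfacet
  facet normal 0.0000 0.0000 1.0000
    outer loop
      vertex 18.459 11.159 19.216
      vertex 4.749 17.444 19.216
      vertex 0.848 13.205 19.216
    endloop
  endfacet
  facet normal 0.0000 0.0000 1.0000
    outer loop
      vertex 18.459 11.159 19.216
      vertex 0.848 13.205 19.216
      vertex 0.183 7.483 19.216
    endloop
  endfacet
  facet normal 0.0000 0.0000 1.0000
    outer loop
      vertex 18.459 11.159 19.216
      vertex 0.183 7.483 19.216
      vertex 3.009 2.463 19.216
    endloop
  endfacet
  facet normal 0.0000 0.0000 1.0000
    outer loop
      vertex 18.459 11.159 19.216
      vertex 3.009 2.463 19.216
      vertex 8.245 0.062 19.216
    endloop
  endfacet
  facet normal 0.0000 0.0000 1.0000
    outer loop
      vertex 18.459 11.159 19.216
      vertex 8.245 0.062 19.216
      vertex 13.893 1.198 19.216
    endloop
  endfacet
  facet normal 0.0000 0.0000 1.0000
    outer loop
      vertex 18.459 11.159 19.216
      vertex 13.893 1.198 19.216
      vertex 17.794 5.437 19.216
    endloop
  endfacet
  facet normal 0.8714 0.4906 0.0000
    outer loop
      vertex 18.459 11.159 0.000
      vertex 15.633 16.179 0.000
      vertex 15.633 16.179 19.216
    endloop
  endfacet
  facet normal 0.8714 0.4906 0.0000
    outer loop
      vertex 18.459 11.159 0.000
      vertex 15.633 16.179 19.216
      vertex 18.459 11.159 19.216
    endloop
  endfacet
  facet normal 0.4168 0.9090 0.0000
    outer loop
      vertex 15.633 16.179 0.000
      vertex 10.397 18.580 0.000
      vertex 10.397 18.580 19.216
    endloop
  endfacet
  facet normal 0.4168 0.9090 0.0000
    outer loop
      vertex 15.633 16.179 0.000
      vertex 10.397 18.580 19.216
      vertex 15.633 16.179 19.216
    endloop
  endfacet
  facet normal -0.1972 0.9804 0.0000
    outer loop
      vertex 10.397 18.580 0.000
      vertex 4.749 17.444 0.000
      vertex 4.749 17.444 19.216
    endloop
  endfacet
  facet normal -0.1972 0.9804 0.0000
    outer loop
      vertex 10.397 18.580 0.000
      vertex 4.749 17.444 19.216
      vertex 10.397 18.580 19.216
    endloop
  endfacet
  facet normal -0.7358 0.6772 0.0000
    outer loop
      vertex 4.749 17.444 0.000
      vertex 0.848 13.205 0.000
      vertex 0.848 13.205 19.216
    endloop
  endfacet
  facet normal -0.7358 0.6772 0.0000
    outer loop
      vertex 4.749 17.444 0.000
      vertex 0.848 13.205 19.216
      vertex 4.749 17.444 19.216
    endloop
  endfacet
  facet normal -0.9933 0.1154 0.0000
    outer loop
      vertex 0.848 13.205 0.000
      vertex 0.183 7.483 0.000
      vertex 0.183 7.483 19.216
    endloop
  endfacet
  facet normal -0.9933 0.1154 0.0000
    outer loop
      vertex 0.848 13.205 0.000
      vertex 0.183 7.483 19.216
      vertex 0.848 13.205 19.216
    endloop
  endfacet
  facet normal -0.8714 -0.4906 0.0000
    outer loop
      vertex 0.183 7.483 0.000
      vertex 3.009 2.463 0.000
      vertex 3.009 2.463 19.216
    endloop
  endfacet
  facet normal -0.8714 -0.4906 0.0000
    outer loop
      vertex 0.183 7.483 0.000
      vertex 3.009 2.463 19.216
      vertex 0.183 7.483 19.216
    endloop
  endfacet
  facet normal -0.4168 -0.9090 0.0000
    outer loop
      vertex 3.009 2.463 0.000
      vertex 8.245 0.062 0.000
      vertex 8.245 0.062 19.216
    endloop
  endfacet
  facet normal -0.4168 -0.9090 0.0000
    outer loop
      vertex 3.009 2.463 0.000
      vertex 8.245 0.062 19.216
      vertex 3.009 2.463 19.216
    endloop
  endfacet
  facet normal 0.1972 -0.9804 0.0000
    outer loop
      vertex 8.245 0.062 0.000
      vertex 13.893 1.198 0.000
      vertex 13.893 1.198 19.216
    endloop
  endfacet
  facet normal 0.1972 -0.9804 0.0000
    outer loop
      vertex 8.245 0.062 0.000
      vertex 13.893 1.198 19.216
      vertex 8.245 0.062 19.216
    endloop
  endfacet
  facet normal 0.7358 -0.6772 0.0000
    outer loop
      vertex 13.893 1.198 0.000
      vertex 17.794 5.437 0.000
      vertex 17.794 5.437 19.216
    endloop
  endfacet
  facet normal 0.7358 -0.6772 0.0000
    outer loop
      vertex 13.893 1.198 0.000
      vertex 17.794 5.437 19.216
      vertex 13.893 1.198 19.216
    endloop
  endfacet
  facet normal 0.9933 -0.1154 0.0000
    outer loop
      vertex 17.794 5.437 0.000
      vertex 18.459 11.159 0.000
      vertex 18.459 11.159 19.216
    endloop
  endfacet
  facet normal 0.9933 -0.1154 0.0000
    outer loop
      vertex 17.794 5.437 0.000
      vertex 18.459 11.159 19.216
      vertex 17.794 5.437 19.216
    endloop
  endfacet
endsolid part

The G0 Z moves step by Δz≈6.405 mm. Every layer's G1 loop is the same polygon, so the solid is a straight extrusion of it from z=0 to z≈19.2. Closing with flat bottom and top caps and triangulating gives 36 facets — a regular 10-sided prism (a cylinder approximated with 10 flat sides), circumscribed radius ≈ 9.32 mm, height ≈ 19.2 mm.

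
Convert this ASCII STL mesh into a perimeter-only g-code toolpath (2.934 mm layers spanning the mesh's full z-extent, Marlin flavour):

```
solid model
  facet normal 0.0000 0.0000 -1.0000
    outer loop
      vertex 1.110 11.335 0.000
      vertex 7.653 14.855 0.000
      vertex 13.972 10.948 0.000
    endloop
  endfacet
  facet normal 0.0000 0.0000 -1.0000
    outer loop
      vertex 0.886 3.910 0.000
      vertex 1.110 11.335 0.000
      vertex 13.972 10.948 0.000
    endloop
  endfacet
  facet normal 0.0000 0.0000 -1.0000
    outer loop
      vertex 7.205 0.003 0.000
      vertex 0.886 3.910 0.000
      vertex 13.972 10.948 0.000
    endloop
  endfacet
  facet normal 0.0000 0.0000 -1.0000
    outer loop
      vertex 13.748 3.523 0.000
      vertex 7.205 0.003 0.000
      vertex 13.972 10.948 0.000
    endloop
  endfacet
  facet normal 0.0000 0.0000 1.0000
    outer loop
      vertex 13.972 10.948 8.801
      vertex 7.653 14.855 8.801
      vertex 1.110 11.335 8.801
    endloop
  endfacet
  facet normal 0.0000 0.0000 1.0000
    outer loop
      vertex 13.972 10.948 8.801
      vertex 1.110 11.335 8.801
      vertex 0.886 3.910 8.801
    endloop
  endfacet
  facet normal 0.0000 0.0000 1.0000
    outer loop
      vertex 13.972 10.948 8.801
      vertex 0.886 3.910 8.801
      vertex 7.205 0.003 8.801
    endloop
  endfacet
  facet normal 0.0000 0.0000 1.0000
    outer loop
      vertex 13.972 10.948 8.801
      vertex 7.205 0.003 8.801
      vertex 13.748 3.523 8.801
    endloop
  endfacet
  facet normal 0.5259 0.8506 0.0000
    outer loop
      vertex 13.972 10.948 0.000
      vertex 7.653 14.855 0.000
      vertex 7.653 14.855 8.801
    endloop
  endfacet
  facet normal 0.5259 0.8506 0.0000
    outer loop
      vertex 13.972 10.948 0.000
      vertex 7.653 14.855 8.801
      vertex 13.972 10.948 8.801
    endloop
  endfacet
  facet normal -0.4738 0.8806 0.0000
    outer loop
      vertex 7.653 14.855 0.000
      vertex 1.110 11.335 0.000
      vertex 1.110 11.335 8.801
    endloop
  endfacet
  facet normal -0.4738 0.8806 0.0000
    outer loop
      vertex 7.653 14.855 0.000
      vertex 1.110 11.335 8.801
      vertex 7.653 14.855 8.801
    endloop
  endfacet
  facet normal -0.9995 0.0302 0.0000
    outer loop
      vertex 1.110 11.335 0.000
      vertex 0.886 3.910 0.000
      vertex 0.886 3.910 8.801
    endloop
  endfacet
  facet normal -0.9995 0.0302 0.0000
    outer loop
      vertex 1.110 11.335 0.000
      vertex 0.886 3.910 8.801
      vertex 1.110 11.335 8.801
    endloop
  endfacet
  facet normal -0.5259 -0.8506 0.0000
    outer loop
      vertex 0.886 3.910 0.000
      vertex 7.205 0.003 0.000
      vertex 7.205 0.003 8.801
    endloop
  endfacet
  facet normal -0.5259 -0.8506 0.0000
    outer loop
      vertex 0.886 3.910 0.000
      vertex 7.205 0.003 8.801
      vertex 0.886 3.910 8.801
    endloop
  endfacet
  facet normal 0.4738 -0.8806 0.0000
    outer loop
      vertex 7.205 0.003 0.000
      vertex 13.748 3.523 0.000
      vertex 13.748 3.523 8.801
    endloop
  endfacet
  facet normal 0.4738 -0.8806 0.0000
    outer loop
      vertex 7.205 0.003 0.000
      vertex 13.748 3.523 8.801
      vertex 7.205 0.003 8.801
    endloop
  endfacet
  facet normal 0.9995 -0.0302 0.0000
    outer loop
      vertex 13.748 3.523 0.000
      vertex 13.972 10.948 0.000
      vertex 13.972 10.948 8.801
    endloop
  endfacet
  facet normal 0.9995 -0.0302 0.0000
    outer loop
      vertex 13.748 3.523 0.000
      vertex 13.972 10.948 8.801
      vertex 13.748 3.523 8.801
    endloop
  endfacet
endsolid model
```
; perimeter-only toolpath
G21 ; units = mm
G90 ; absolute positioning
G28 ; home
; layer 1
G0 Z2.934
G0 X13.972 Y10.948
G1 X7.653 Y14.855
G1 X1.110 Y11.335
G1 X0.886 Y3.910
G1 X7.205 Y0.003
G1 X13.748 Y3.523
G1 X13.972 Y10.948
; layer 2
G0 Z5.867
G0 X13.972 Y10.948
G1 X7.653 Y14.855
G1 X1.110 Y11.335
G1 X0.886 Y3.910
G1 X7.205 Y0.003
G1 X13.748 Y3.523
G1 X13.972 Y10.948
; layer 3
G0 Z8.801
G0 X13.972 Y10.948
G1 X7.653 Y14.855
G1 X1.110 Y11.335
G1 X0.886 Y3.910
G1 X7.205 Y0.003
G1 X13.748 Y3.523
G1 X13.972 Y10.948
M2 ; end

The solid is a regular 6-sided prism (a cylinder approximated with 6 flat sides), circumscribed radius ≈ 7.43 mm, height ≈ 8.8 mm. Slicing at Δz = 2.934 mm — 3 equal slices spanning the solid's height, so layer i sits at z = i·h/3 — gives 3 non-empty perimeters. Each is a 6-segment closed polygon; G0 lifts to the layer z and rapids to the start vertex, then G1 traces the edges.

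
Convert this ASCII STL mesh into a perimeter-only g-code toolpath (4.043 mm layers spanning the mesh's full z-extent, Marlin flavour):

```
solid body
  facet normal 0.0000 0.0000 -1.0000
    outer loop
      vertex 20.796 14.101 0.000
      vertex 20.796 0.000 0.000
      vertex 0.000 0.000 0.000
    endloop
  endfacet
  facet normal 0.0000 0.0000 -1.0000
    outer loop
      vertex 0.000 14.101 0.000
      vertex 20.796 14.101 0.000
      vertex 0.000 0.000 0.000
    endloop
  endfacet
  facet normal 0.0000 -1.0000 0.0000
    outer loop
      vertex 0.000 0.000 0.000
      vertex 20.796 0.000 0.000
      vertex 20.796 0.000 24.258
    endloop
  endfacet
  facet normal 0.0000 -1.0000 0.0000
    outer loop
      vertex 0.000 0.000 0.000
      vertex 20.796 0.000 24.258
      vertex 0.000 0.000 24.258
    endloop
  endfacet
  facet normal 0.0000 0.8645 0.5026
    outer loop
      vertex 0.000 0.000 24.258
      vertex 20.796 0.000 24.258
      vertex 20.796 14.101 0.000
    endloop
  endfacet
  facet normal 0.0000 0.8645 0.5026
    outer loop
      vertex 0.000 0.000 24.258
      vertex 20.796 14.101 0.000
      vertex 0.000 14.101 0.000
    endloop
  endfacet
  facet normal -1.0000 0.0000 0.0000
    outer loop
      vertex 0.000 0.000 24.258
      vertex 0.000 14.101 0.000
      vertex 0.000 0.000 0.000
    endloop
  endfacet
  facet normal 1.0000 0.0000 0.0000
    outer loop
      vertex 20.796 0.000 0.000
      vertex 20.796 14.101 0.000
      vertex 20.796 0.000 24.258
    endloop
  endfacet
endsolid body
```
; perimeter-only toolpath
G21 ; units = mm
G90 ; absolute positioning
G28 ; home
; layer 1
G0 Z4.043
G0 X0.000 Y0.000
G1 X20.796 Y0.000
G1 X20.796 Y11.751
G1 X0.000 Y11.751
G1 X0.000 Y0.000
; layer 2
G0 Z8.086
G0 X0.000 Y0.000
G1 X20.796 Y0.000
G1 X20.796 Y9.401
G1 X0.000 Y9.401
G1 X0.000 Y0.000
; layer 3
G0 Z12.129
G0 X0.000 Y0.000
G1 X20.796 Y0.000
G1 X20.796 Y7.050
G1 X0.000 Y7.050
G1 X0.000 Y0.000
; layer 4
G0 Z16.172
G0 X0.000 Y0.000
G1 X20.796 Y0.000
G1 X20.796 Y4.700
G1 X0.000 Y4.700
G1 X0.000 Y0.000
; layer 5
G0 Z20.215
G0 X0.000 Y0.000
G1 X20.796 Y0.000
G1 X20.796 Y2.350
G1 X0.000 Y2.350
G1 X0.000 Y0.000
M2 ; end

The solid is a wedge (ramp): 20.8 × 14.1 mm base, rising to 24.3 mm along the y=0 edge and sloping linearly to z=0 at y=14.1. Slicing at Δz = 4.043 mm — 6 equal slices spanning the solid's height, so layer i sits at z = i·h/6 — gives 5 non-empty perimeters. Each is a 4-segment closed polygon; G0 lifts to the layer z and rapids to the start vertex, then G1 traces the edges. The cross-section shrinks linearly with z (the slice at the apex is degenerate and omitted).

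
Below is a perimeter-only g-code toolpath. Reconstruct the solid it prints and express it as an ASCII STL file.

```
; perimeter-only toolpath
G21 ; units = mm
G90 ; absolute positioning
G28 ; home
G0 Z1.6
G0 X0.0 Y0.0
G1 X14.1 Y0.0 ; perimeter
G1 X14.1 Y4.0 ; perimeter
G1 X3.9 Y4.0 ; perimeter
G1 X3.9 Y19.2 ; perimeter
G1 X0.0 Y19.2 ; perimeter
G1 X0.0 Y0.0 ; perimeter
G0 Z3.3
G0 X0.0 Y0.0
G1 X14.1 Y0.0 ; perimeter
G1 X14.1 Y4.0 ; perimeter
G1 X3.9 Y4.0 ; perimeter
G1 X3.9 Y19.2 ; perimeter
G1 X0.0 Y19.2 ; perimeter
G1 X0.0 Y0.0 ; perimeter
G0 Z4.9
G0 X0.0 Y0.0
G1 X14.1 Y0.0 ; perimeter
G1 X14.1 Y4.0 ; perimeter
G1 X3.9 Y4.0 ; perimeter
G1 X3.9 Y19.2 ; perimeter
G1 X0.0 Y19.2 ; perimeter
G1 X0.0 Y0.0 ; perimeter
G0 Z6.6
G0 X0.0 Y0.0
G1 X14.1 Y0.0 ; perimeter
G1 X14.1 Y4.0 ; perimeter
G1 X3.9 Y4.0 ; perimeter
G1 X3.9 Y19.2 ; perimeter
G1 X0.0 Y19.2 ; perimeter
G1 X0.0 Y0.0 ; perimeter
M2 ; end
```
solid part
  facet normal 0.0000 0.0000 -1.0000
    outer loop
      vertex 14.1 4.0 0.0
      vertex 14.1 0.0 0.0
      vertex 0.0 0.0 0.0
    endloop
  endfacet
  facet normal 0.0000 0.0000 -1.0000
    outer loop
      vertex 3.9 4.0 0.0
      vertex 14.1 4.0 0.0
      vertex 0.0 0.0 0.0
    endloop
  endfacet
  facet normal 0.0000 0.0000 -1.0000
    outer loop
      vertex 3.9 19.2 0.0
      vertex 3.9 4.0 0.0
      vertex 0.0 0.0 0.0
    endloop
  endfacet
  facet normal 0.0000 0.0000 -1.0000
    outer loop
      vertex 0.0 19.2 0.0
      vertex 3.9 19.2 0.0
      vertex 0.0 0.0 0.0
    endloop
  endfacet
  facet normal 0.0000 0.0000 1.0000
    outer loop
      vertex 0.0 0.0 6.6
      vertex 14.1 0.0 6.6
      vertex 14.1 4.0 6.6
    endloop
  endfacet
  facet normal 0.0000 0.0000 1.0000
    outer loop
      vertex 0.0 0.0 6.6
      vertex 14.1 4.0 6.6
      vertex 3.9 4.0 6.6
    endloop
  endfacet
  facet normal 0.0000 0.0000 1.0000
    outer loop
      vertex 0.0 0.0 6.6
      vertex 3.9 4.0 6.6
      vertex 3.9 19.2 6.6
    endloop
  endfacet
  facet normal 0.0000 0.0000 1.0000
    outer loop
      vertex 0.0 0.0 6.6
      vertex 3.9 19.2 6.6
      vertex 0.0 19.2 6.6
    endloop
  endfacet
  facet normal 0.0000 -1.0000 0.0000
    outer loop
      vertex 0.0 0.0 0.0
      vertex 14.1 0.0 0.0
      vertex 14.1 0.0 6.6
    endloop
  endfacet
  facet normal 0.0000 -1.0000 0.0000
    outer loop
      vertex 0.0 0.0 0.0
      vertex 14.1 0.0 6.6
      vertex 0.0 0.0 6.6
    endloop
  endfacet
  facet normal 1.0000 0.0000 0.0000
    outer loop
      vertex 14.1 0.0 0.0
      vertex 14.1 4.0 0.0
      vertex 14.1 4.0 6.6
    endloop
  endfacet
  facet normal 1.0000 0.0000 0.0000
    outer loop
      vertex 14.1 0.0 0.0
      vertex 14.1 4.0 6.6
      vertex 14.1 0.0 6.6
    endloop
  endfacet
  facet normal 0.0000 1.0000 0.0000
    outer loop
      vertex 14.1 4.0 0.0
      vertex 3.9 4.0 0.0
      vertex 3.9 4.0 6.6
    endloop
  endfacet
  facet normal 0.0000 1.0000 0.0000
    outer loop
      vertex 14.1 4.0 0.0
      vertex 3.9 4.0 6.6
      vertex 14.1 4.0 6.6
    endloop
  endfacet
  facet normal 1.0000 0.0000 0.0000
    outer loop
      vertex 3.9 4.0 0.0
      vertex 3.9 19.2 0.0
      vertex 3.9 19.2 6.6
    endloop
  endfacet
  facet normal 1.0000 0.0000 0.0000
    outer loop
      vertex 3.9 4.0 0.0
      vertex 3.9 19.2 6.6
      vertex 3.9 4.0 6.6
    endloop
  endfacet
  facet normal 0.0000 1.0000 0.0000
    outer loop
      vertex 3.9 19.2 0.0
      vertex 0.0 19.2 0.0
      vertex 0.0 19.2 6.6
    endloop
  endfacet
  facet normal 0.0000 1.0000 0.0000
    outer loop
      vertex 3.9 19.2 0.0
      vertex 0.0 19.2 6.6
      vertex 3.9 19.2 6.6
    endloop
  endfacet
  facet normal -1.0000 0.0000 0.0000
    outer loop
      vertex 0.0 19.2 0.0
      vertex 0.0 0.0 0.0
      vertex 0.0 0.0 6.6
    endloop
  endfacet
  facet normal -1.0000 0.0000 0.0000
    outer loop
      vertex 0.0 19.2 0.0
      vertex 0.0 0.0 6.6
      vertex 0.0 19.2 6.6
    endloop
  endfacet
endsolid part

The G0 Z moves step by Δz≈1.6 mm. Every layer's G1 loop is the same polygon, so the solid is a straight extrusion of it from z=0 to z≈6.6. Closing with flat bottom and top caps and triangulating gives 20 facets — an L-shaped prism: outer 14.1 × 19.2 mm, arm thicknesses ≈ 4 mm (horizontal) and 3.9 mm (vertical), extruded 6.6 mm in z.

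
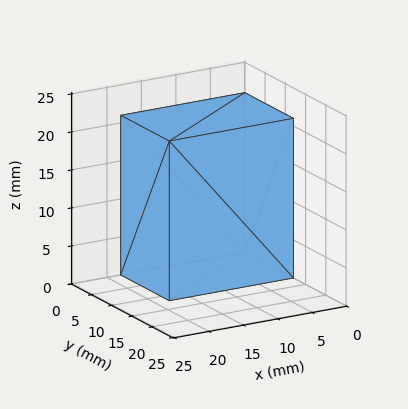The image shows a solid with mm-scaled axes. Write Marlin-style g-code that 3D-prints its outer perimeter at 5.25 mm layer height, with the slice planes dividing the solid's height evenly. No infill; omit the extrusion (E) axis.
Reading the render: the shape is a rectangular box, roughly 18 × 12 mm footprint and 21 mm tall (dimensions read to the nearest mm from the axis ticks). For the g-code, the solid's height is divided into equal slices at the stated Δz and each level perimeter traced with G1 moves after a G0 lift.

; perimeter-only toolpath
G21 ; units = mm
G90 ; absolute positioning
G28 ; home
; layer 1
G0 Z5.25
G0 X0.00 Y0.00
G1 X18.00 Y0.00
G1 X18.00 Y12.00
G1 X0.00 Y12.00
G1 X0.00 Y0.00
; layer 2
G0 Z10.50
G0 X0.00 Y0.00
G1 X18.00 Y0.00
G1 X18.00 Y12.00
G1 X0.00 Y12.00
G1 X0.00 Y0.00
; layer 3
G0 Z15.75
G0 X0.00 Y0.00
G1 X18.00 Y0.00
G1 X18.00 Y12.00
G1 X0.00 Y12.00
G1 X0.00 Y0.00
; layer 4
G0 Z21.00
G0 X0.00 Y0.00
G1 X18.00 Y0.00
G1 X18.00 Y12.00
G1 X0.00 Y12.00
G1 X0.00 Y0.00
M2 ; end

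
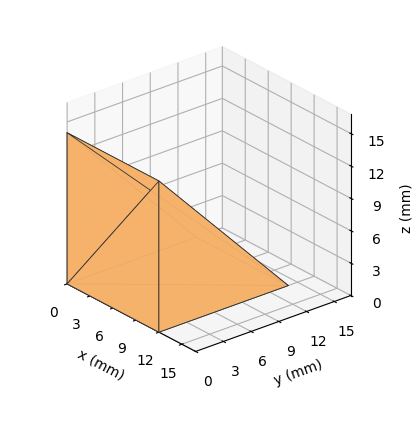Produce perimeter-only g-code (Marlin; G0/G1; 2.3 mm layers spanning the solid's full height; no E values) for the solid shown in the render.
Reading the render: the shape is a wedge (ramp): 12 × 14 mm base, rising to 14 mm along the y=0 edge and sloping linearly to z=0 at y=14 (dimensions read to the nearest mm from the axis ticks). For the g-code, the solid's height is divided into equal slices at the stated Δz and each level perimeter traced with G1 moves after a G0 lift.

; perimeter-only toolpath
G21 ; units = mm
G90 ; absolute positioning
G28 ; home
; layer 1
G0 Z2.3
G0 X0.0 Y0.0
G1 X12.0 Y0.0
G1 X12.0 Y11.7
G1 X0.0 Y11.7
G1 X0.0 Y0.0
; layer 2
G0 Z4.7
G0 X0.0 Y0.0
G1 X12.0 Y0.0
G1 X12.0 Y9.3
G1 X0.0 Y9.3
G1 X0.0 Y0.0
; layer 3
G0 Z7.0
G0 X0.0 Y0.0
G1 X12.0 Y0.0
G1 X12.0 Y7.0
G1 X0.0 Y7.0
G1 X0.0 Y0.0
; layer 4
G0 Z9.3
G0 X0.0 Y0.0
G1 X12.0 Y0.0
G1 X12.0 Y4.7
G1 X0.0 Y4.7
G1 X0.0 Y0.0
; layer 5
G0 Z11.7
G0 X0.0 Y0.0
G1 X12.0 Y0.0
G1 X12.0 Y2.3
G1 X0.0 Y2.3
G1 X0.0 Y0.0
M2 ; end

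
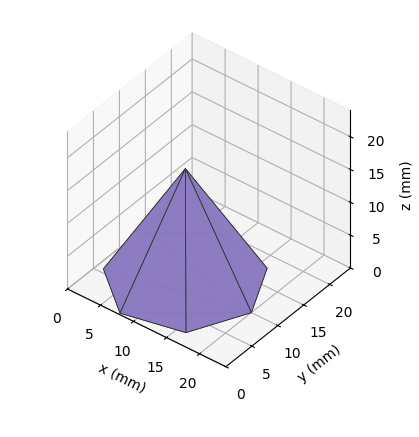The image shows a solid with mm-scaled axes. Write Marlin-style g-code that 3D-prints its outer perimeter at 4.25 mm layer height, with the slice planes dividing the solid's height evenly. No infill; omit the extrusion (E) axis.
Reading the render: the shape is a regular 7-sided pyramid, base circumscribed radius ≈ 10 mm, apex at z ≈ 17 mm (dimensions read to the nearest mm from the axis ticks). For the g-code, the solid's height is divided into equal slices at the stated Δz and each level perimeter traced with G1 moves after a G0 lift.

; perimeter-only toolpath
G21 ; units = mm
G90 ; absolute positioning
G28 ; home
; layer 1
G0 Z4.25
G0 X17.50 Y10.00
G1 X14.67 Y15.87
G1 X8.33 Y17.31
G1 X3.24 Y13.25
G1 X3.24 Y6.75
G1 X8.33 Y2.69
G1 X14.67 Y4.13
G1 X17.50 Y10.00
; layer 2
G0 Z8.50
G0 X15.00 Y10.00
G1 X13.12 Y13.91
G1 X8.88 Y14.88
G1 X5.50 Y12.17
G1 X5.50 Y7.83
G1 X8.88 Y5.12
G1 X13.12 Y6.09
G1 X15.00 Y10.00
; layer 3
G0 Z12.75
G0 X12.50 Y10.00
G1 X11.56 Y11.96
G1 X9.44 Y12.44
G1 X7.75 Y11.09
G1 X7.75 Y8.91
G1 X9.44 Y7.56
G1 X11.56 Y8.04
G1 X12.50 Y10.00
M2 ; end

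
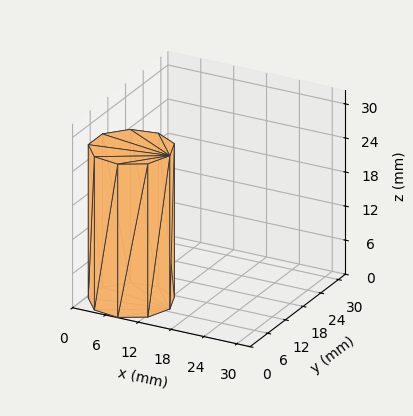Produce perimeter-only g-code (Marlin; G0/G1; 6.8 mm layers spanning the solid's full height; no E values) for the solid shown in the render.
Reading the render: the shape is a regular 9-sided prism (a cylinder approximated with 9 flat sides), circumscribed radius ≈ 7 mm, height ≈ 27 mm (dimensions read to the nearest mm from the axis ticks). For the g-code, the solid's height is divided into equal slices at the stated Δz and each level perimeter traced with G1 moves after a G0 lift.

; perimeter-only toolpath
G21 ; units = mm
G90 ; absolute positioning
G28 ; home
; layer 1
G0 Z6.8
G0 X14.0 Y7.0
G1 X12.4 Y11.5
G1 X8.2 Y13.9
G1 X3.5 Y13.1
G1 X0.4 Y9.4
G1 X0.4 Y4.6
G1 X3.5 Y0.9
G1 X8.2 Y0.1
G1 X12.4 Y2.5
G1 X14.0 Y7.0
; layer 2
G0 Z13.5
G0 X14.0 Y7.0
G1 X12.4 Y11.5
G1 X8.2 Y13.9
G1 X3.5 Y13.1
G1 X0.4 Y9.4
G1 X0.4 Y4.6
G1 X3.5 Y0.9
G1 X8.2 Y0.1
G1 X12.4 Y2.5
G1 X14.0 Y7.0
; layer 3
G0 Z20.2
G0 X14.0 Y7.0
G1 X12.4 Y11.5
G1 X8.2 Y13.9
G1 X3.5 Y13.1
G1 X0.4 Y9.4
G1 X0.4 Y4.6
G1 X3.5 Y0.9
G1 X8.2 Y0.1
G1 X12.4 Y2.5
G1 X14.0 Y7.0
; layer 4
G0 Z27.0
G0 X14.0 Y7.0
G1 X12.4 Y11.5
G1 X8.2 Y13.9
G1 X3.5 Y13.1
G1 X0.4 Y9.4
G1 X0.4 Y4.6
G1 X3.5 Y0.9
G1 X8.2 Y0.1
G1 X12.4 Y2.5
G1 X14.0 Y7.0
M2 ; end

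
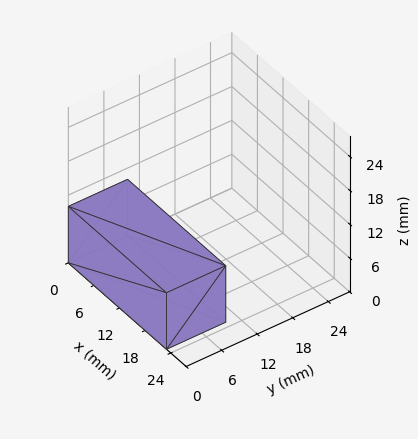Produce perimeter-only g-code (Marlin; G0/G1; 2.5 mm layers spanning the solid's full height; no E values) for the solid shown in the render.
Reading the render: the shape is a rectangular box, roughly 23 × 10 mm footprint and 10 mm tall (dimensions read to the nearest mm from the axis ticks). For the g-code, the solid's height is divided into equal slices at the stated Δz and each level perimeter traced with G1 moves after a G0 lift.

; perimeter-only toolpath
G21 ; units = mm
G90 ; absolute positioning
G28 ; home
; layer 1
G0 Z2.5
G0 X0.0 Y0.0
G1 X23.0 Y0.0
G1 X23.0 Y10.0
G1 X0.0 Y10.0
G1 X0.0 Y0.0
; layer 2
G0 Z5.0
G0 X0.0 Y0.0
G1 X23.0 Y0.0
G1 X23.0 Y10.0
G1 X0.0 Y10.0
G1 X0.0 Y0.0
; layer 3
G0 Z7.5
G0 X0.0 Y0.0
G1 X23.0 Y0.0
G1 X23.0 Y10.0
G1 X0.0 Y10.0
G1 X0.0 Y0.0
; layer 4
G0 Z10.0
G0 X0.0 Y0.0
G1 X23.0 Y0.0
G1 X23.0 Y10.0
G1 X0.0 Y10.0
G1 X0.0 Y0.0
M2 ; end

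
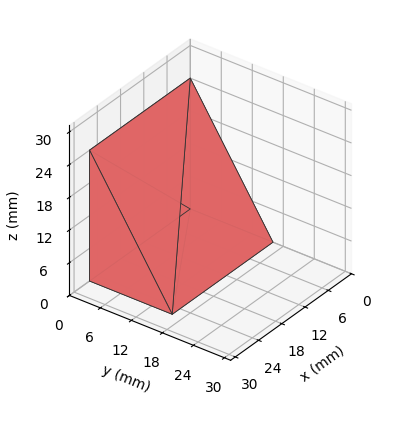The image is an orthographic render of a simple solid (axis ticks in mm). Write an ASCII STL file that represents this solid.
Reading the render: the shape is a wedge (ramp): 26 × 16 mm base, rising to 24 mm along the y=0 edge and sloping linearly to z=0 at y=16 (dimensions read to the nearest mm from the axis ticks). For the STL, each face is triangulated and given an outward normal.

solid part
  facet normal 0.0000 0.0000 -1.0000
    outer loop
      vertex 26.0 16.0 0.0
      vertex 26.0 0.0 0.0
      vertex 0.0 0.0 0.0
    endloop
  endfacet
  facet normal 0.0000 0.0000 -1.0000
    outer loop
      vertex 0.0 16.0 0.0
      vertex 26.0 16.0 0.0
      vertex 0.0 0.0 0.0
    endloop
  endfacet
  facet normal 0.0000 -1.0000 0.0000
    outer loop
      vertex 0.0 0.0 0.0
      vertex 26.0 0.0 0.0
      vertex 26.0 0.0 24.0
    endloop
  endfacet
  facet normal 0.0000 -1.0000 0.0000
    outer loop
      vertex 0.0 0.0 0.0
      vertex 26.0 0.0 24.0
      vertex 0.0 0.0 24.0
    endloop
  endfacet
  facet normal 0.0000 0.8321 0.5547
    outer loop
      vertex 0.0 0.0 24.0
      vertex 26.0 0.0 24.0
      vertex 26.0 16.0 0.0
    endloop
  endfacet
  facet normal 0.0000 0.8321 0.5547
    outer loop
      vertex 0.0 0.0 24.0
      vertex 26.0 16.0 0.0
      vertex 0.0 16.0 0.0
    endloop
  endfacet
  facet normal -1.0000 0.0000 0.0000
    outer loop
      vertex 0.0 0.0 24.0
      vertex 0.0 16.0 0.0
      vertex 0.0 0.0 0.0
    endloop
  endfacet
  facet normal 1.0000 0.0000 0.0000
    outer loop
      vertex 26.0 0.0 0.0
      vertex 26.0 16.0 0.0
      vertex 26.0 0.0 24.0
    endloop
  endfacet
endsolid part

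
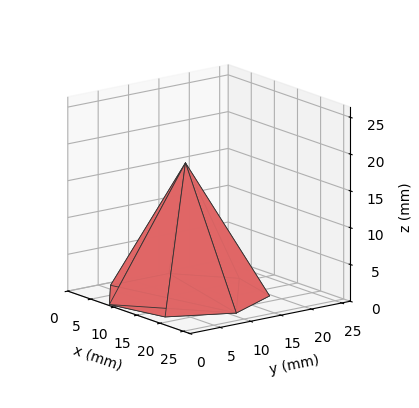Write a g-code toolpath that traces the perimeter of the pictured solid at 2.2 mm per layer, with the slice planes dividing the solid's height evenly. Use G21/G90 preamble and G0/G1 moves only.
Reading the render: the shape is a regular 7-sided pyramid, base circumscribed radius ≈ 11 mm, apex at z ≈ 18 mm (dimensions read to the nearest mm from the axis ticks). For the g-code, the solid's height is divided into equal slices at the stated Δz and each level perimeter traced with G1 moves after a G0 lift.

; perimeter-only toolpath
G21 ; units = mm
G90 ; absolute positioning
G28 ; home
; layer 1
G0 Z2.2
G0 X20.6 Y11.0
G1 X17.0 Y18.5
G1 X8.9 Y20.4
G1 X2.3 Y15.2
G1 X2.3 Y6.8
G1 X8.9 Y1.6
G1 X17.0 Y3.5
G1 X20.6 Y11.0
; layer 2
G0 Z4.5
G0 X19.2 Y11.0
G1 X16.2 Y17.5
G1 X9.2 Y19.0
G1 X3.6 Y14.6
G1 X3.6 Y7.4
G1 X9.2 Y3.0
G1 X16.2 Y4.5
G1 X19.2 Y11.0
; layer 3
G0 Z6.8
G0 X17.9 Y11.0
G1 X15.3 Y16.4
G1 X9.5 Y17.7
G1 X4.8 Y14.0
G1 X4.8 Y8.0
G1 X9.5 Y4.3
G1 X15.3 Y5.6
G1 X17.9 Y11.0
; layer 4
G0 Z9.0
G0 X16.5 Y11.0
G1 X14.4 Y15.3
G1 X9.8 Y16.4
G1 X6.0 Y13.4
G1 X6.0 Y8.6
G1 X9.8 Y5.7
G1 X14.4 Y6.7
G1 X16.5 Y11.0
; layer 5
G0 Z11.2
G0 X15.1 Y11.0
G1 X13.6 Y14.2
G1 X10.1 Y15.0
G1 X7.3 Y12.8
G1 X7.3 Y9.2
G1 X10.1 Y7.0
G1 X13.6 Y7.8
G1 X15.1 Y11.0
; layer 6
G0 Z13.5
G0 X13.8 Y11.0
G1 X12.7 Y13.2
G1 X10.4 Y13.7
G1 X8.5 Y12.2
G1 X8.5 Y9.8
G1 X10.4 Y8.3
G1 X12.7 Y8.8
G1 X13.8 Y11.0
; layer 7
G0 Z15.8
G0 X12.4 Y11.0
G1 X11.9 Y12.1
G1 X10.7 Y12.3
G1 X9.8 Y11.6
G1 X9.8 Y10.4
G1 X10.7 Y9.7
G1 X11.9 Y9.9
G1 X12.4 Y11.0
M2 ; end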